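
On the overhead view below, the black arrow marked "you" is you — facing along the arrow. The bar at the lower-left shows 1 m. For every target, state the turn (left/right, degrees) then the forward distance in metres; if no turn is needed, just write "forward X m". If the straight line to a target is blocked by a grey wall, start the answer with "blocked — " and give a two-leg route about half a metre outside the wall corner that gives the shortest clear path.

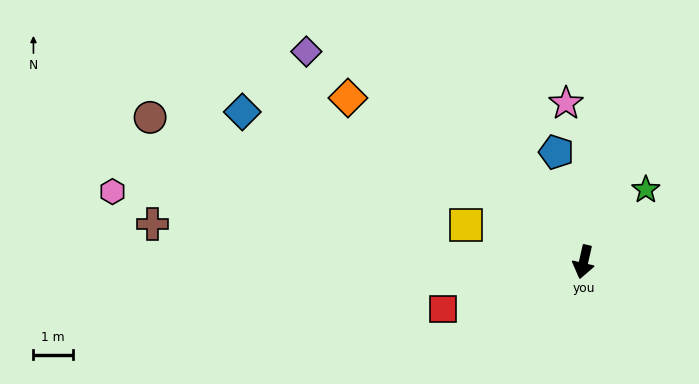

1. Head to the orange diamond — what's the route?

turn right 112°, forward 7.3 m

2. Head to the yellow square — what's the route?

turn right 94°, forward 3.1 m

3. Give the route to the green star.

turn left 152°, forward 2.4 m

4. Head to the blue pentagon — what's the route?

turn right 153°, forward 2.9 m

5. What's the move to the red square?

turn right 58°, forward 3.8 m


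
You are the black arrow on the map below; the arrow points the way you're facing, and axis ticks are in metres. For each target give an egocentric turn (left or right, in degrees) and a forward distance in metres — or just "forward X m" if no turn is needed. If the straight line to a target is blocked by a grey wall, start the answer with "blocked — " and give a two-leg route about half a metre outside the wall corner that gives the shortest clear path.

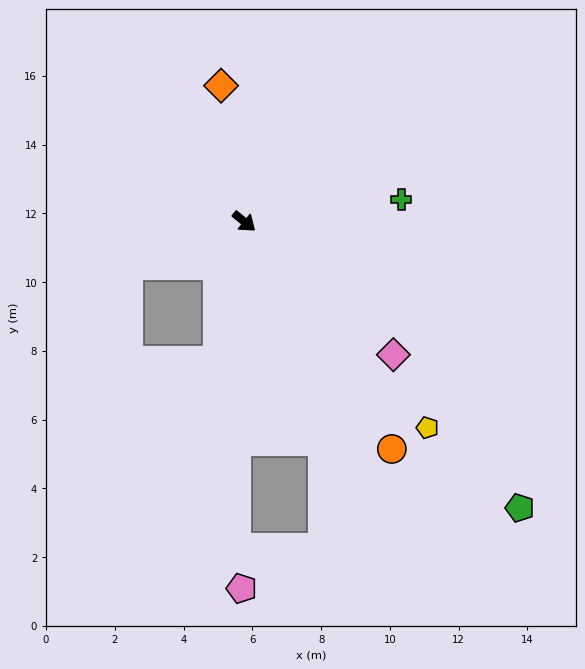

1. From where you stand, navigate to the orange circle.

turn right 18°, forward 7.9 m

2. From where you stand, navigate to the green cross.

turn left 47°, forward 4.6 m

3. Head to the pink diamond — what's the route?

turn right 2°, forward 5.8 m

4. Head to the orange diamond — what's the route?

turn left 139°, forward 4.0 m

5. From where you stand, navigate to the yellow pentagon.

turn right 9°, forward 8.0 m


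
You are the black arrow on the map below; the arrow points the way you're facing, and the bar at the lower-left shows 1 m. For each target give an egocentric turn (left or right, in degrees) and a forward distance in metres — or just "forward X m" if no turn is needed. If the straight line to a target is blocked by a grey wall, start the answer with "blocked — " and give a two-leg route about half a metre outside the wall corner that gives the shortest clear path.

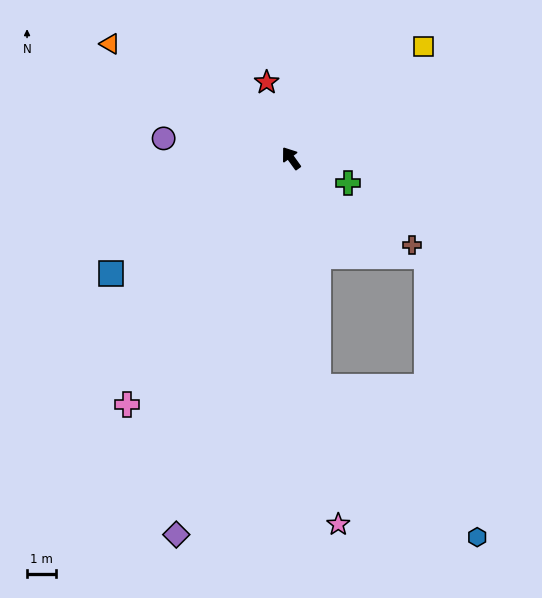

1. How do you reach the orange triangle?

turn left 22°, forward 7.3 m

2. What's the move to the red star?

turn right 18°, forward 2.7 m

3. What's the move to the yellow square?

turn right 86°, forward 5.9 m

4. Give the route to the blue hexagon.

blocked — turn left 151°, forward 7.8 m, then turn left 40°, forward 7.5 m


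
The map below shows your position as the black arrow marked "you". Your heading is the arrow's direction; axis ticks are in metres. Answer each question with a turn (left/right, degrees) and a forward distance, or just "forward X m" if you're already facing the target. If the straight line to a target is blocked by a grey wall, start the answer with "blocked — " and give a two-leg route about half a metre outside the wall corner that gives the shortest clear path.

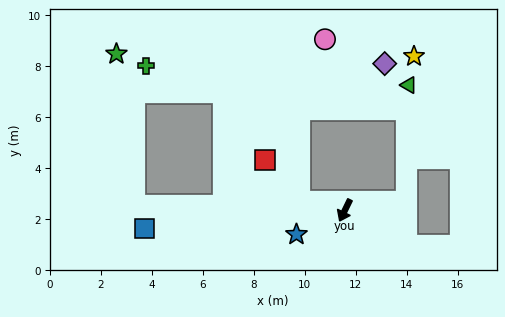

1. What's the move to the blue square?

turn right 59°, forward 7.9 m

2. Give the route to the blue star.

turn right 38°, forward 2.1 m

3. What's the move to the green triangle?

blocked — turn left 124°, forward 2.4 m, then turn left 81°, forward 4.6 m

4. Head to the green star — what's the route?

blocked — turn right 65°, forward 8.2 m, then turn right 82°, forward 6.0 m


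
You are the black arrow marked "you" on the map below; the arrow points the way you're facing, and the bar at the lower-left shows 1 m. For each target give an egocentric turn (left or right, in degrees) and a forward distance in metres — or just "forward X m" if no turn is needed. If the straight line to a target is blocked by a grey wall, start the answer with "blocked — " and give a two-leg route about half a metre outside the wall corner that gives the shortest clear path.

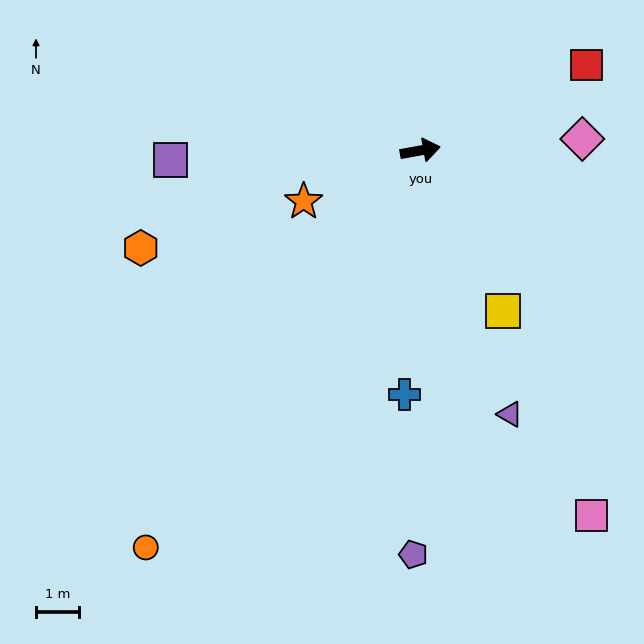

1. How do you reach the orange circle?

turn right 135°, forward 11.3 m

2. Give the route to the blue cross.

turn right 104°, forward 5.7 m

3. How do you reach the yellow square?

turn right 73°, forward 4.2 m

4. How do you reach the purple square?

turn left 172°, forward 5.9 m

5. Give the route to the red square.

turn left 17°, forward 4.4 m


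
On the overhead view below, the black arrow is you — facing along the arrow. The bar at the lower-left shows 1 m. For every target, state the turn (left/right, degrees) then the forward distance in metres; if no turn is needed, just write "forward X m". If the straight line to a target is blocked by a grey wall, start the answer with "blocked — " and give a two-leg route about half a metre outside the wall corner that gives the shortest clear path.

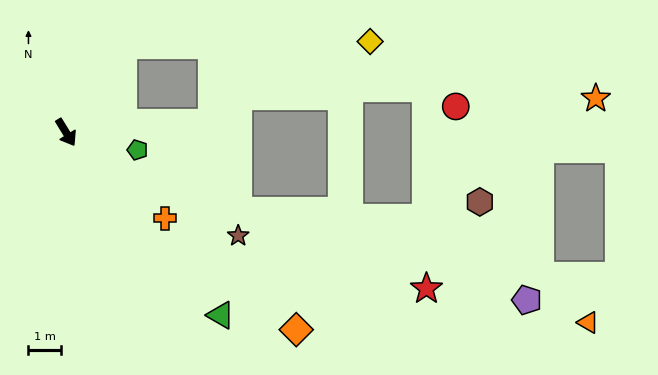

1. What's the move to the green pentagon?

turn left 45°, forward 2.3 m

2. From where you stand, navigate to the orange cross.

turn left 18°, forward 4.1 m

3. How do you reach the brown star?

turn left 27°, forward 6.2 m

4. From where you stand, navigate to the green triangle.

turn left 9°, forward 7.4 m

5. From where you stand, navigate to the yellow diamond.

blocked — turn left 115°, forward 3.2 m, then turn right 56°, forward 7.6 m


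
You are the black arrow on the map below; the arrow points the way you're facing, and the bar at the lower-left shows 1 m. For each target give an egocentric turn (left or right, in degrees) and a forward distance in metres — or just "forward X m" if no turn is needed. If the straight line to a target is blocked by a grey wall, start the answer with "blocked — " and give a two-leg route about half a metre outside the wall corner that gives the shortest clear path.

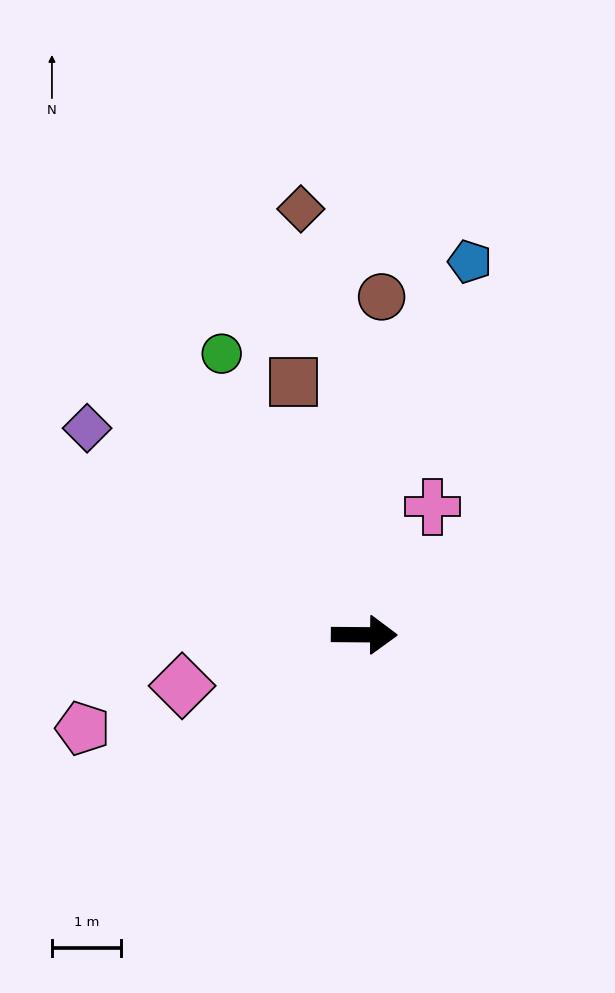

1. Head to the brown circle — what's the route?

turn left 88°, forward 4.9 m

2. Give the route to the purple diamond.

turn left 144°, forward 5.0 m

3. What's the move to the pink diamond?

turn right 164°, forward 2.7 m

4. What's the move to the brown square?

turn left 106°, forward 3.8 m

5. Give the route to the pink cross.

turn left 62°, forward 2.1 m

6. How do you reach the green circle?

turn left 117°, forward 4.6 m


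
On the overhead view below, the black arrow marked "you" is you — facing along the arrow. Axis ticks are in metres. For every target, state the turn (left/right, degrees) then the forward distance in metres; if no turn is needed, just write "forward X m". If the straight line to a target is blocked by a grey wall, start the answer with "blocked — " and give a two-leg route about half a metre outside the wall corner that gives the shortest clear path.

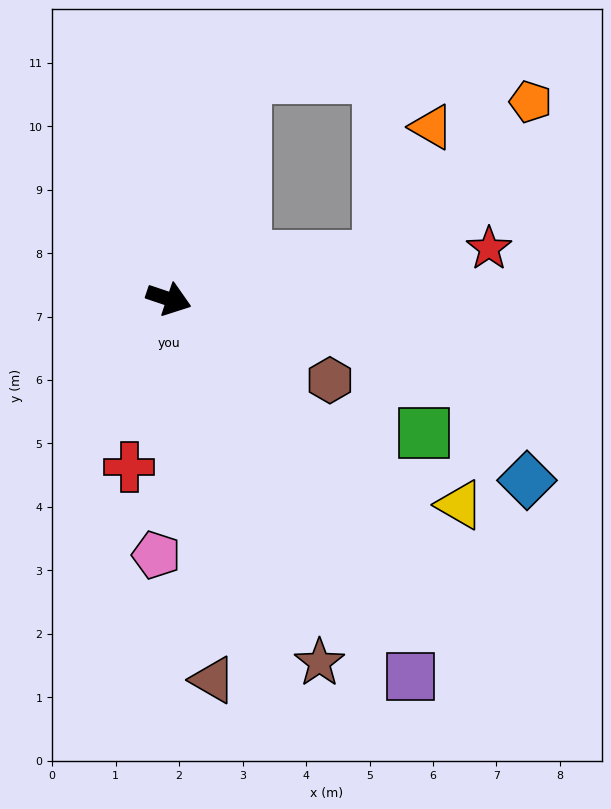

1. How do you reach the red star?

turn left 28°, forward 5.1 m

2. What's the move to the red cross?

turn right 85°, forward 2.7 m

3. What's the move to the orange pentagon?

blocked — turn left 30°, forward 3.4 m, then turn left 34°, forward 3.4 m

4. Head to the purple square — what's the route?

turn right 39°, forward 7.1 m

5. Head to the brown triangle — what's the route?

turn right 65°, forward 6.0 m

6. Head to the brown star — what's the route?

turn right 49°, forward 6.2 m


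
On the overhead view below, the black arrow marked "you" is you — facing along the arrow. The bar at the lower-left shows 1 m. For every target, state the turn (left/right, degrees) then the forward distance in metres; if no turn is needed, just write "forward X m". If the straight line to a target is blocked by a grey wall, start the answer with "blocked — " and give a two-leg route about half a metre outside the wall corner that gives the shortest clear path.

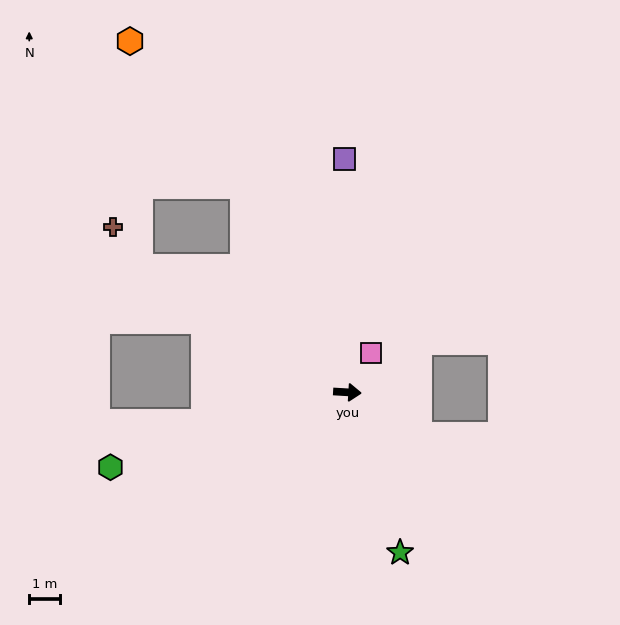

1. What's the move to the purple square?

turn left 94°, forward 7.5 m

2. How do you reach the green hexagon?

turn right 159°, forward 8.0 m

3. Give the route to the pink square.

turn left 63°, forward 1.5 m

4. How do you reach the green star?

turn right 68°, forward 5.4 m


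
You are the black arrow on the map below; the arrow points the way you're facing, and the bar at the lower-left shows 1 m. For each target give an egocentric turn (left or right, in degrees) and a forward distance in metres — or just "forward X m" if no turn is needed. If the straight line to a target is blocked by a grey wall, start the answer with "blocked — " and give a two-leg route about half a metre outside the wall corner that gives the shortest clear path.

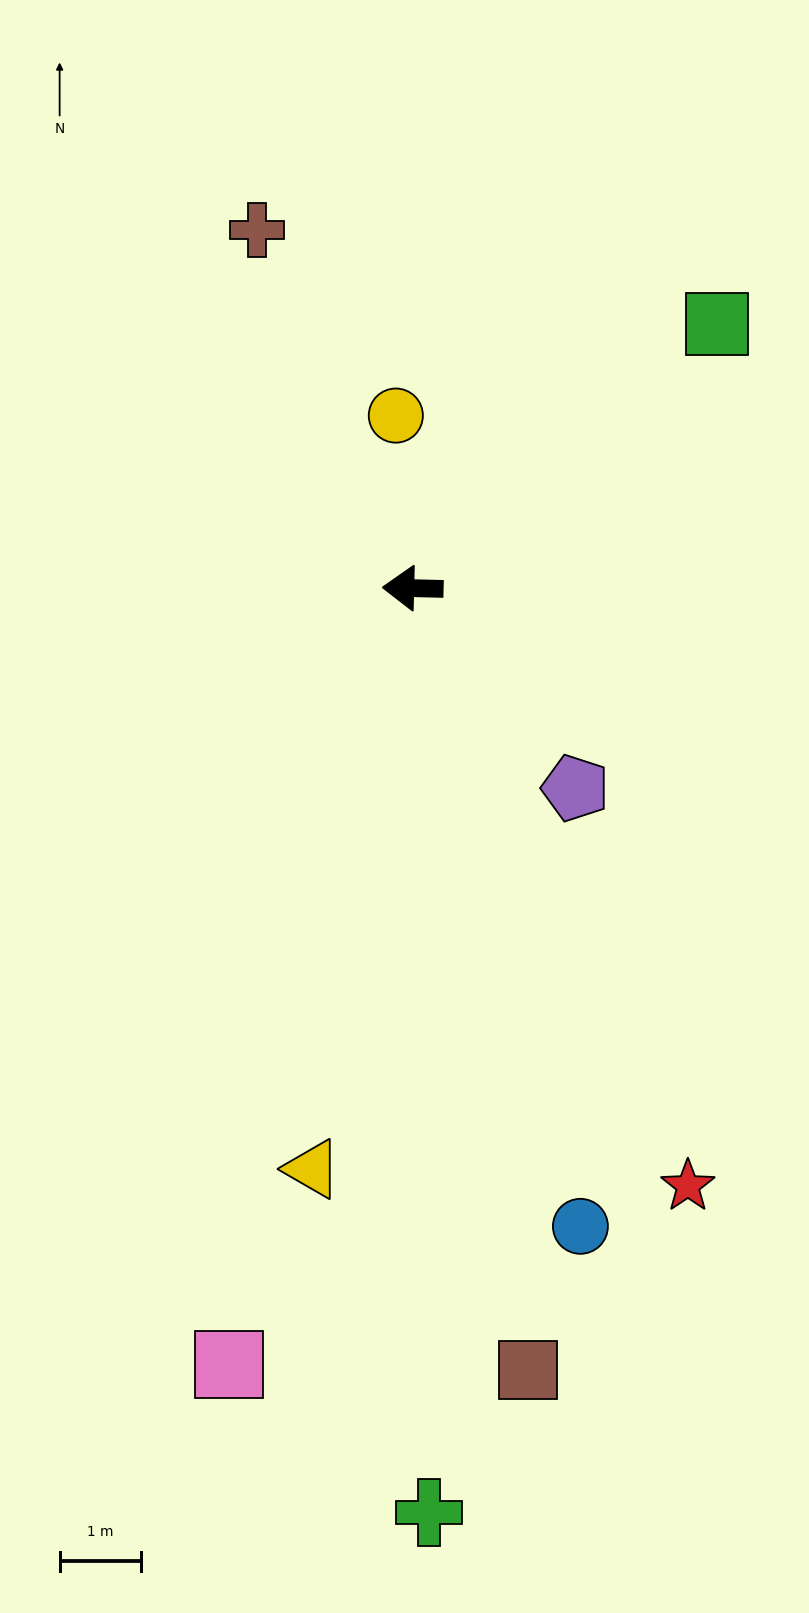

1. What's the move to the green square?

turn right 138°, forward 5.0 m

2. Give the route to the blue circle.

turn left 106°, forward 8.1 m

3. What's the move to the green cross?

turn left 92°, forward 11.4 m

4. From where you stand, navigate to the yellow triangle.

turn left 82°, forward 7.2 m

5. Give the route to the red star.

turn left 116°, forward 8.1 m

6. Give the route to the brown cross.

turn right 65°, forward 4.8 m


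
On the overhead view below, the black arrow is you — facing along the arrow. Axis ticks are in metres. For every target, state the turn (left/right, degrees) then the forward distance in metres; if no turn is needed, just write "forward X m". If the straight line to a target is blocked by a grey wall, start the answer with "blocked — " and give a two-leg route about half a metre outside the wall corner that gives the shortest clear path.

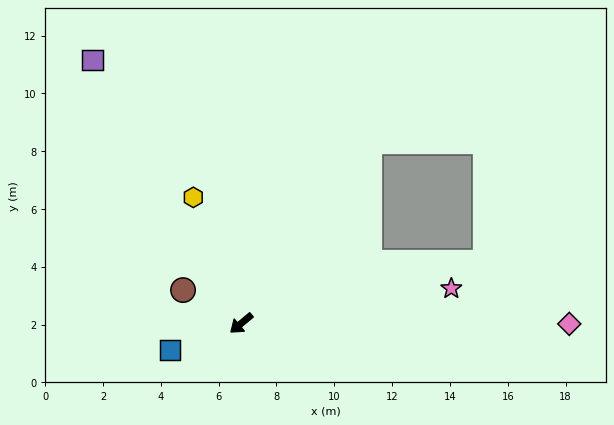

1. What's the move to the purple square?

turn right 100°, forward 10.5 m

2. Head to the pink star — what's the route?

turn left 150°, forward 7.4 m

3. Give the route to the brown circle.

turn right 70°, forward 2.3 m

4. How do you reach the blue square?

turn right 20°, forward 2.6 m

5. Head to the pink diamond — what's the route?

turn left 140°, forward 11.3 m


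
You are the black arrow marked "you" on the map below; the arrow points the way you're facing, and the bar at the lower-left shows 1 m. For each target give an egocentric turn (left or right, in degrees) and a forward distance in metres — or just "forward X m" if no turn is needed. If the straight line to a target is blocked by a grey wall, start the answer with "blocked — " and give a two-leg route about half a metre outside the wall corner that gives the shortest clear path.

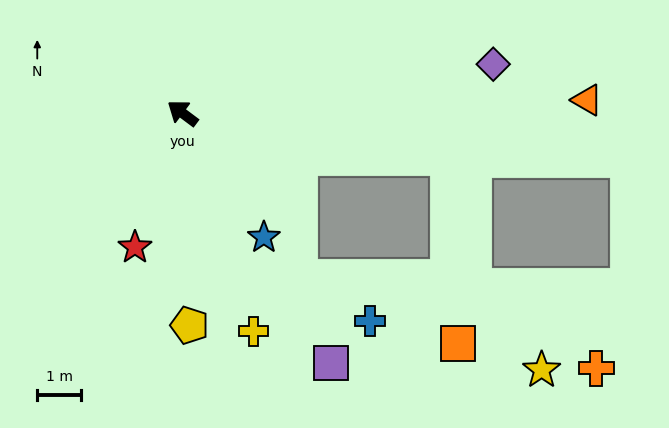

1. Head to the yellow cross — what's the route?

turn left 145°, forward 5.3 m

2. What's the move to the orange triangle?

turn right 141°, forward 9.3 m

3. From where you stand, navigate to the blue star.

turn left 160°, forward 3.4 m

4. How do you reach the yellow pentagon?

turn left 129°, forward 4.9 m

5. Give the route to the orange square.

blocked — turn right 153°, forward 6.2 m, then turn right 77°, forward 4.3 m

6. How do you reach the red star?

turn left 107°, forward 3.3 m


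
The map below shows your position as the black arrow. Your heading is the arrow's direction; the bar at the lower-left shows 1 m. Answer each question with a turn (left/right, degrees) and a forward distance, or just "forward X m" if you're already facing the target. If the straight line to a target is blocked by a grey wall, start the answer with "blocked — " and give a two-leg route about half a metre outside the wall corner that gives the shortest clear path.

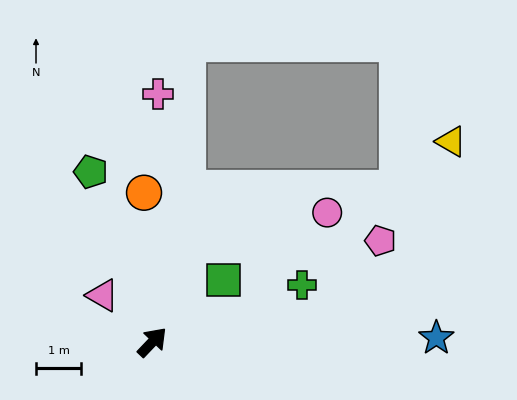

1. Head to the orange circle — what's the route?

turn left 47°, forward 3.3 m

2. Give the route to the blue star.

turn right 46°, forward 6.3 m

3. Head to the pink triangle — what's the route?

turn left 90°, forward 1.5 m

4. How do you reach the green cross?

turn right 26°, forward 3.6 m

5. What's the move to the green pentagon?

turn left 63°, forward 4.0 m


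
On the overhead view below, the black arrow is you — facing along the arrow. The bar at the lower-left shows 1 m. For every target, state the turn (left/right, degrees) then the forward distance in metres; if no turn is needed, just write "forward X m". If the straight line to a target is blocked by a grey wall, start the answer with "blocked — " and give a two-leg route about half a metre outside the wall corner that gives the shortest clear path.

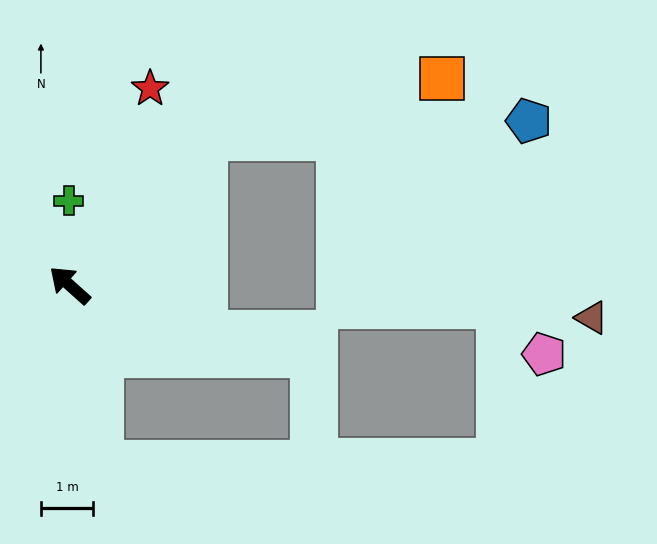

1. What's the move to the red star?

turn right 70°, forward 4.0 m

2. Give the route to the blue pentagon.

blocked — turn right 91°, forward 3.8 m, then turn right 44°, forward 6.2 m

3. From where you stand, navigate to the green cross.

turn right 48°, forward 1.6 m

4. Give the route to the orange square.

blocked — turn right 91°, forward 3.8 m, then turn right 33°, forward 4.7 m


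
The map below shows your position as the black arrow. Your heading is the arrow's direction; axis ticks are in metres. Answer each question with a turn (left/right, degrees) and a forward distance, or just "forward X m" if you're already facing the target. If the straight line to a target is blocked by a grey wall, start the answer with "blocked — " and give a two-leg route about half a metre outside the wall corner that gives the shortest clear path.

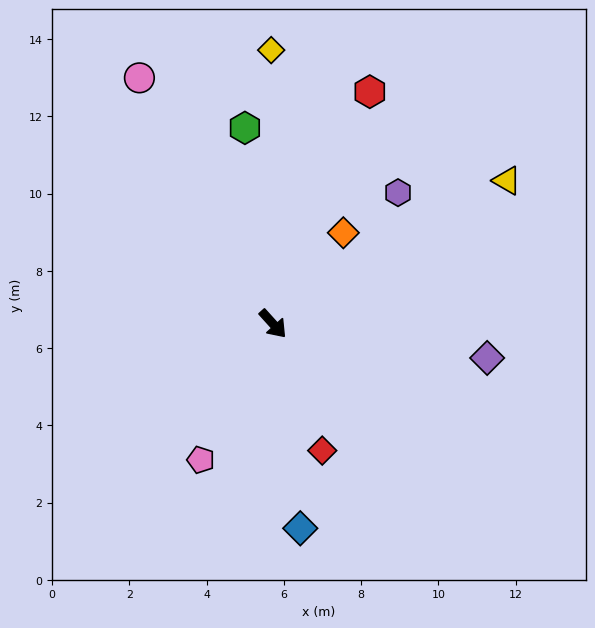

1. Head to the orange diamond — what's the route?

turn left 100°, forward 3.0 m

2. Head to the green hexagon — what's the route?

turn left 146°, forward 5.1 m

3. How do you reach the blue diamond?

turn right 34°, forward 5.3 m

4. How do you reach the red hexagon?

turn left 115°, forward 6.5 m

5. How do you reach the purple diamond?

turn left 39°, forward 5.6 m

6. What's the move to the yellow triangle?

turn left 79°, forward 7.1 m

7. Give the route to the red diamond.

turn right 21°, forward 3.5 m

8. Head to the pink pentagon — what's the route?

turn right 70°, forward 4.0 m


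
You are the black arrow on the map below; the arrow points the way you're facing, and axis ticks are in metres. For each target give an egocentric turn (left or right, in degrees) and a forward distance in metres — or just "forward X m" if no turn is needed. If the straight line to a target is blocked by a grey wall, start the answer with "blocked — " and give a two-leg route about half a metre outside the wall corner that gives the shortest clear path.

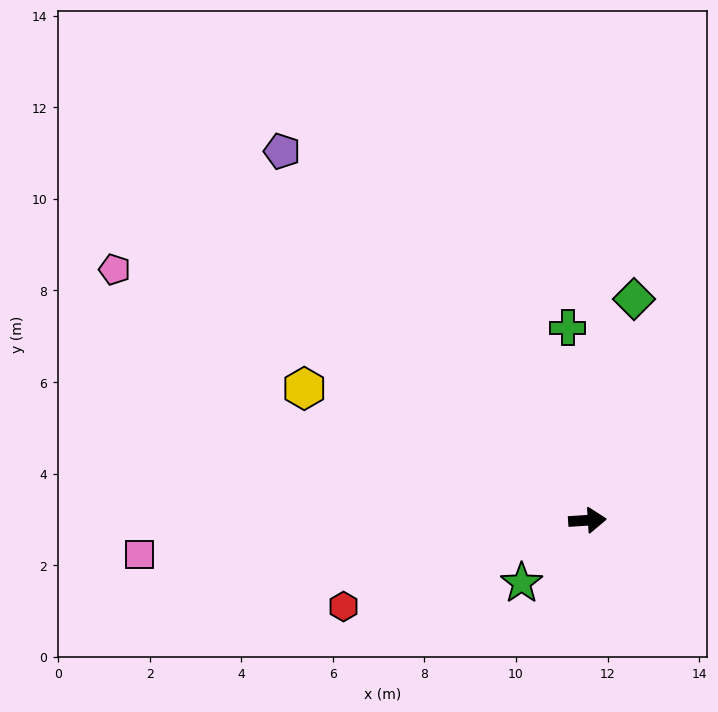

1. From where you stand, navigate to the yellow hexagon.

turn left 151°, forward 6.8 m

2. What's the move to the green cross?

turn left 92°, forward 4.2 m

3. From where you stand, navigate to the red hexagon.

turn right 164°, forward 5.6 m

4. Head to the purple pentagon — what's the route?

turn left 126°, forward 10.5 m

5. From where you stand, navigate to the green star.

turn right 140°, forward 2.0 m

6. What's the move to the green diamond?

turn left 74°, forward 4.9 m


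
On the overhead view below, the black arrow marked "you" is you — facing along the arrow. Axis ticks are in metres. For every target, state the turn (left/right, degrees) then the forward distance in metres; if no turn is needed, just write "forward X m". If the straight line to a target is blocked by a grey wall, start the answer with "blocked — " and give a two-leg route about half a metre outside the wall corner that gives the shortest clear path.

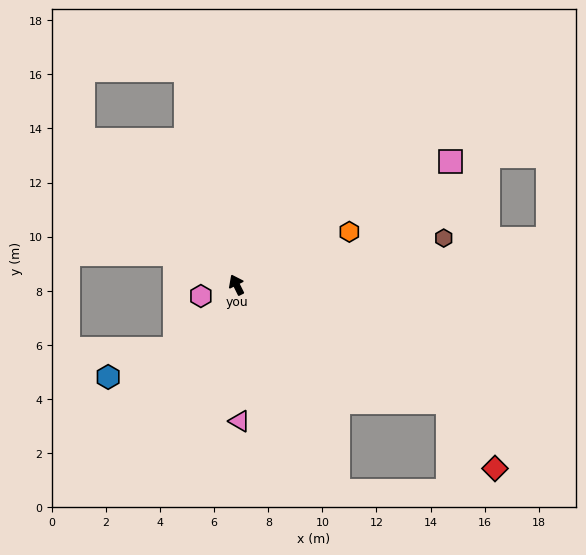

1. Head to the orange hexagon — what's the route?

turn right 91°, forward 4.6 m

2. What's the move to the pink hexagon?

turn left 81°, forward 1.4 m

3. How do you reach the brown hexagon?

turn right 104°, forward 7.9 m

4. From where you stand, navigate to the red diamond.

blocked — turn right 146°, forward 8.9 m, then turn right 25°, forward 3.0 m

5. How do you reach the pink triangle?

turn left 155°, forward 5.0 m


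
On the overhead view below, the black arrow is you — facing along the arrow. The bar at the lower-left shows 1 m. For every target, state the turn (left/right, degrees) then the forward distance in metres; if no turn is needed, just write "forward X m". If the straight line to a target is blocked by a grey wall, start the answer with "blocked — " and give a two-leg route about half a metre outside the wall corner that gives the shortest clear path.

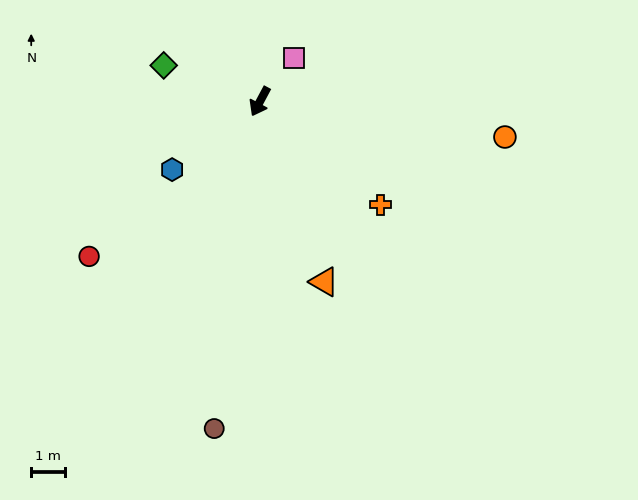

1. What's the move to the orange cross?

turn left 77°, forward 4.7 m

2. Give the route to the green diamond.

turn right 82°, forward 3.0 m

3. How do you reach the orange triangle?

turn left 48°, forward 5.6 m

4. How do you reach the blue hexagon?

turn right 24°, forward 3.3 m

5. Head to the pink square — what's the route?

turn left 170°, forward 1.6 m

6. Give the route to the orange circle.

turn left 110°, forward 7.3 m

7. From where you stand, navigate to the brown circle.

turn left 20°, forward 9.7 m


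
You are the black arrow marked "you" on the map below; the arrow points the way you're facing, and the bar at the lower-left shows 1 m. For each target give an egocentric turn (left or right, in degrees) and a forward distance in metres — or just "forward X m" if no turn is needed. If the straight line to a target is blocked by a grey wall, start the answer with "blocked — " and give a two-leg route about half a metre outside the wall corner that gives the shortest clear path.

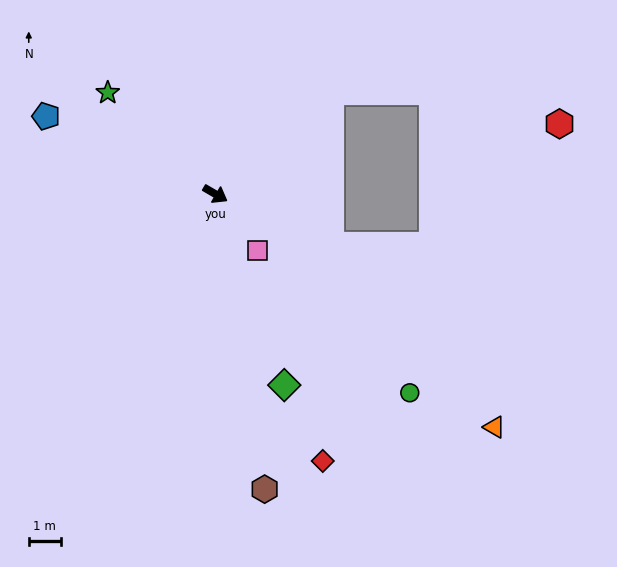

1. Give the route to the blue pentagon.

turn right 174°, forward 5.8 m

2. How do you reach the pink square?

turn right 23°, forward 2.2 m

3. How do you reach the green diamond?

turn right 40°, forward 6.3 m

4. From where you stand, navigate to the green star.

turn left 167°, forward 4.6 m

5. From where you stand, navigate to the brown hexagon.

turn right 50°, forward 9.3 m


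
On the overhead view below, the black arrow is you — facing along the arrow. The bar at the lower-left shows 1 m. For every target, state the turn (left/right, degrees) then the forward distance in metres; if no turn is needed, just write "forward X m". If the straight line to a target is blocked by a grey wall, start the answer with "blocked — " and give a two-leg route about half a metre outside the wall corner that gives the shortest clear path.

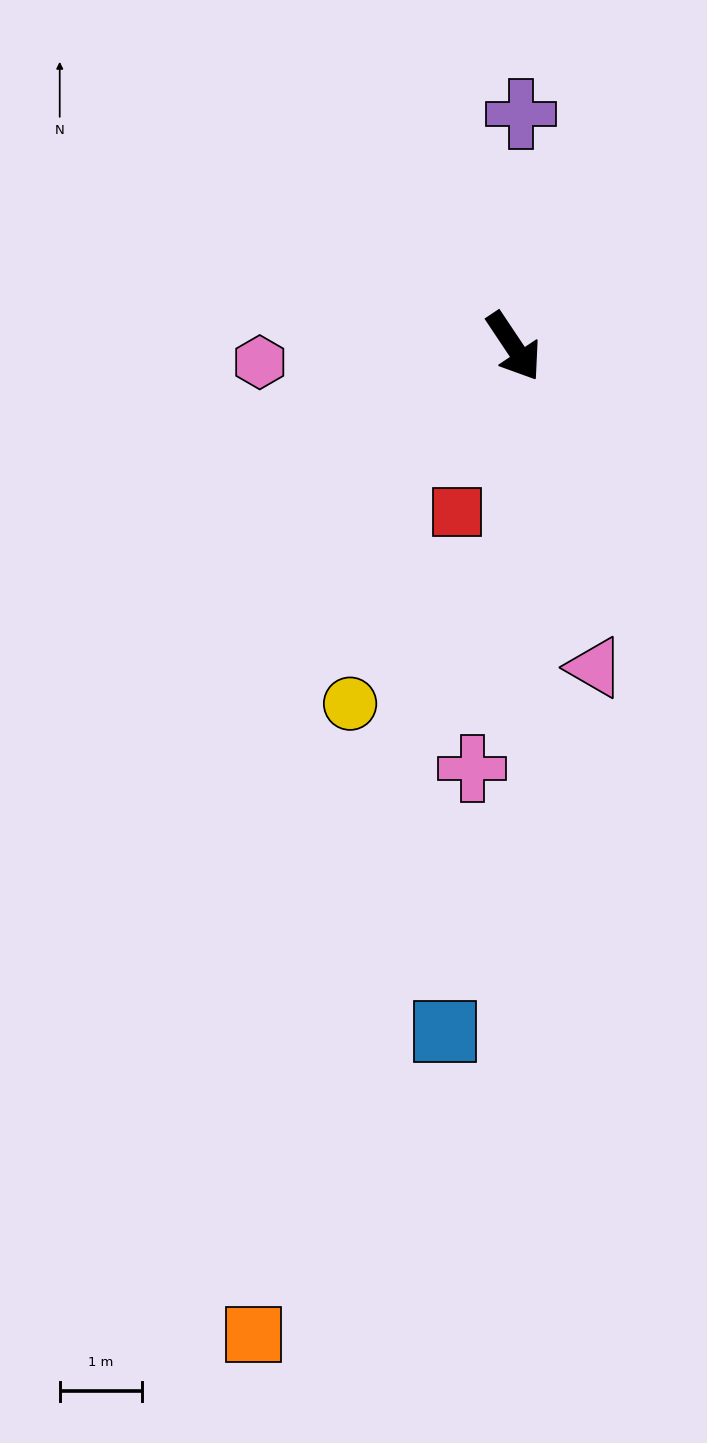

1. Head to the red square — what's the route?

turn right 53°, forward 2.1 m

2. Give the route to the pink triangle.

turn right 20°, forward 4.0 m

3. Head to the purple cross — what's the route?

turn left 145°, forward 2.8 m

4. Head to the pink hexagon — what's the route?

turn right 120°, forward 3.1 m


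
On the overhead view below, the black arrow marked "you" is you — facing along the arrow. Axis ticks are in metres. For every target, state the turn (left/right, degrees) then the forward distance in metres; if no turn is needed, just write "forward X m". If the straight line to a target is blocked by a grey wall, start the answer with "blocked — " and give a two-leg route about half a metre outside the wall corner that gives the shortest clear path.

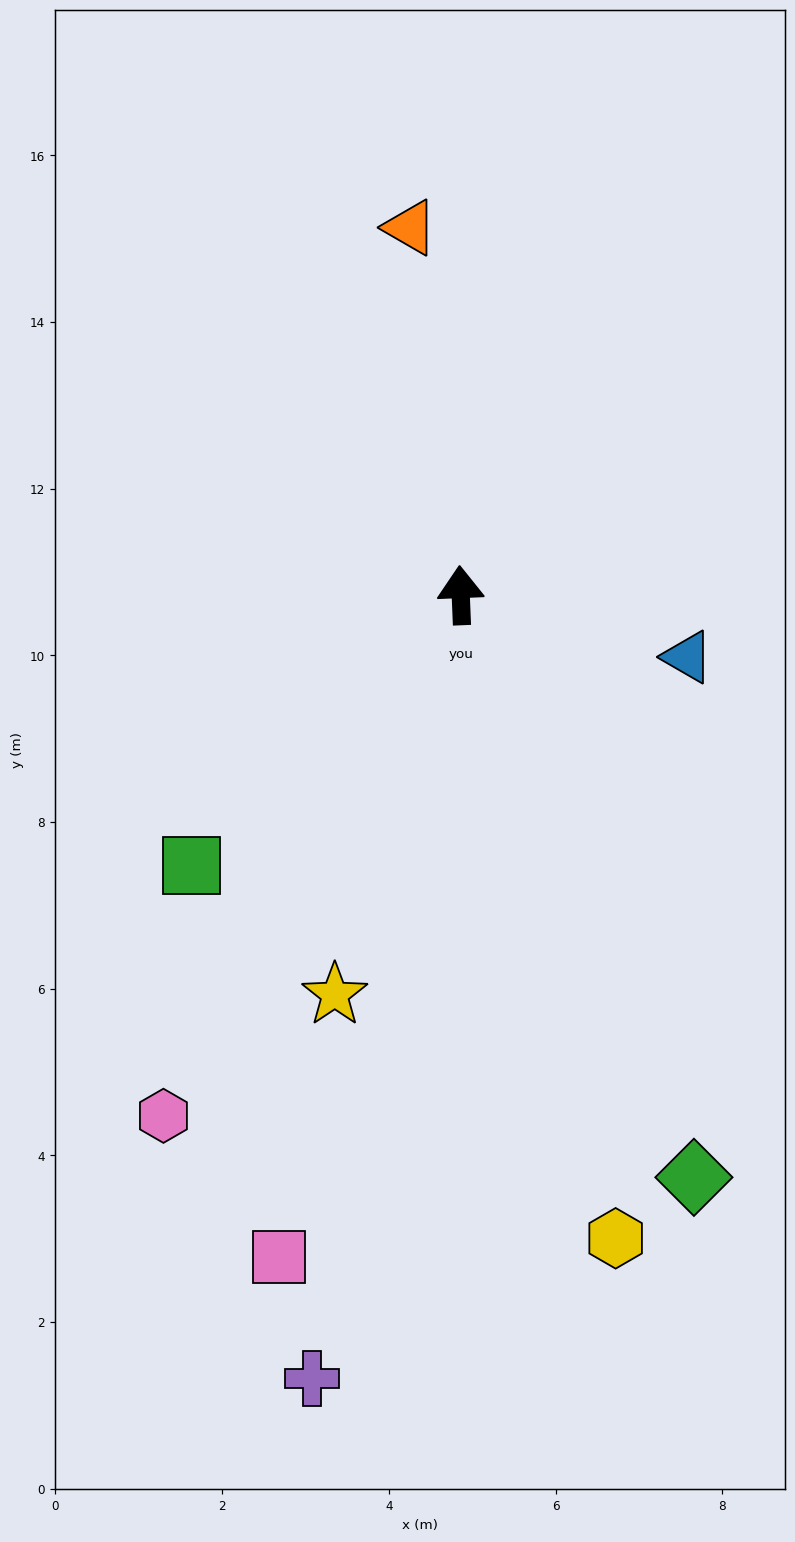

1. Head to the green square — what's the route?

turn left 133°, forward 4.6 m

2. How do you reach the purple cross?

turn left 167°, forward 9.6 m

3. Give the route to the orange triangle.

turn left 5°, forward 4.5 m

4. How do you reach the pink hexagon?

turn left 148°, forward 7.2 m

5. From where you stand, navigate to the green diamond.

turn right 161°, forward 7.5 m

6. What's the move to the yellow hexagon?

turn right 169°, forward 7.9 m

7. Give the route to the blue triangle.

turn right 108°, forward 2.8 m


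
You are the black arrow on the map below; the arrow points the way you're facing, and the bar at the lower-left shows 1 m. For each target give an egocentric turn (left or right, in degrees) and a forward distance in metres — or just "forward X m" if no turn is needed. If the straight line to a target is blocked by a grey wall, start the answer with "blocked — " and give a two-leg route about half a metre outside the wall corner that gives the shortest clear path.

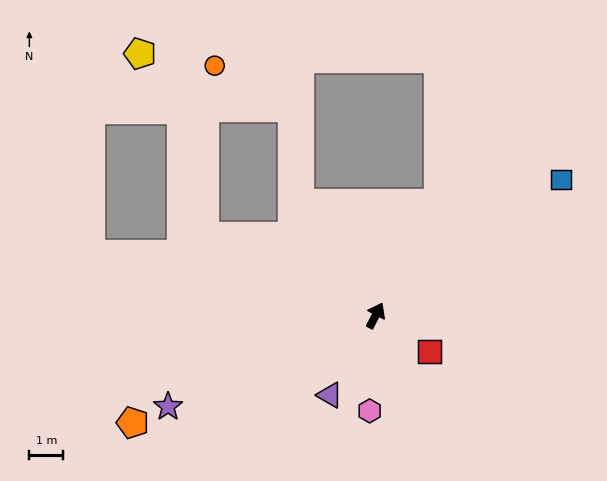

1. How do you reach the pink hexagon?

turn right 156°, forward 2.8 m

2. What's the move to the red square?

turn right 96°, forward 1.9 m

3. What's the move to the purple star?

turn left 141°, forward 6.6 m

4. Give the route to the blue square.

turn right 26°, forward 6.7 m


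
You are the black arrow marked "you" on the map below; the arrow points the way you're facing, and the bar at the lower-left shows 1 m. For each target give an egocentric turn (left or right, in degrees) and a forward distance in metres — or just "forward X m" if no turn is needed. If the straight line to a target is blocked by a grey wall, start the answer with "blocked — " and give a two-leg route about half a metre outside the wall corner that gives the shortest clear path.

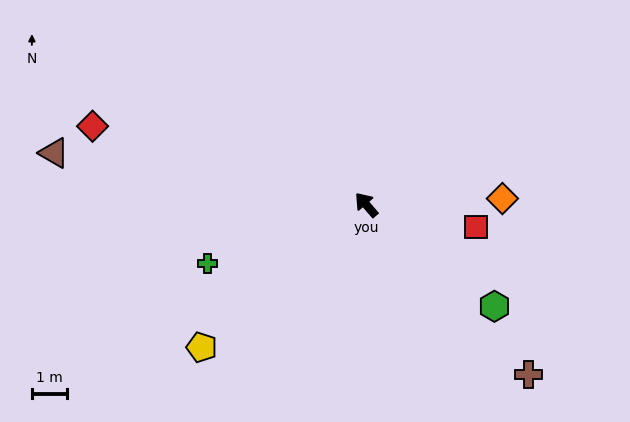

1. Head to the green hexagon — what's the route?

turn right 169°, forward 4.7 m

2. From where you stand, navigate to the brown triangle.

turn left 40°, forward 9.1 m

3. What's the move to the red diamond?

turn left 33°, forward 8.2 m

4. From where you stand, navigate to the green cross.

turn left 69°, forward 4.9 m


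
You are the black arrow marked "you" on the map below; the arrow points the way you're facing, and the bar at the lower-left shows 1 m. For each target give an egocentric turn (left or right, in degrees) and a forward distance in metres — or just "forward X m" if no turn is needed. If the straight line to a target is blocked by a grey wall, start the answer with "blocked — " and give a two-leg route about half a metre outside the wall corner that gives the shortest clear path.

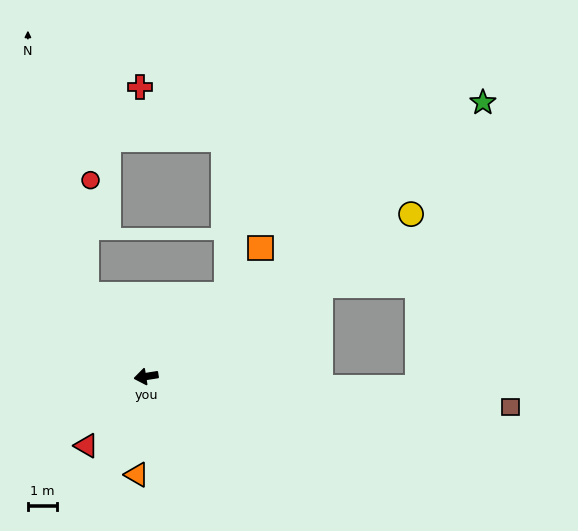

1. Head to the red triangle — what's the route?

turn left 40°, forward 3.1 m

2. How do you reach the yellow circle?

turn right 158°, forward 10.5 m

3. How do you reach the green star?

turn right 150°, forward 14.7 m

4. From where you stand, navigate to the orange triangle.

turn left 76°, forward 3.3 m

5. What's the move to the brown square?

turn left 166°, forward 12.4 m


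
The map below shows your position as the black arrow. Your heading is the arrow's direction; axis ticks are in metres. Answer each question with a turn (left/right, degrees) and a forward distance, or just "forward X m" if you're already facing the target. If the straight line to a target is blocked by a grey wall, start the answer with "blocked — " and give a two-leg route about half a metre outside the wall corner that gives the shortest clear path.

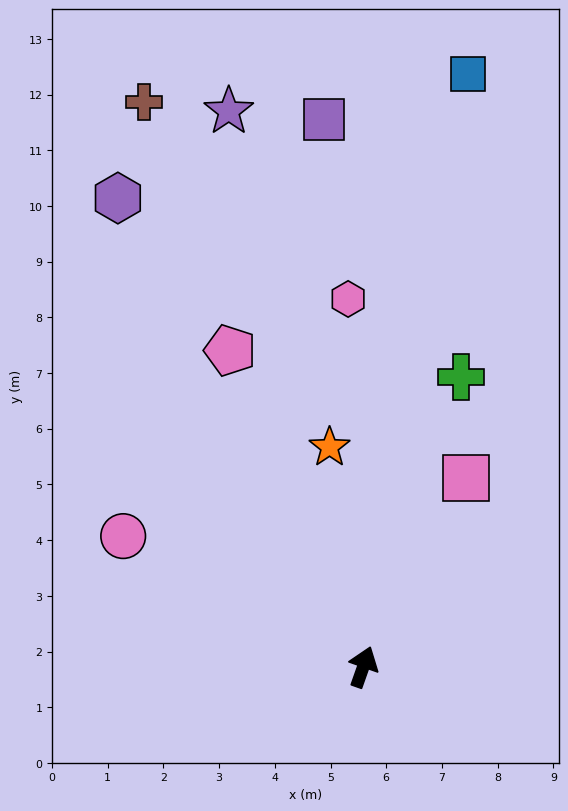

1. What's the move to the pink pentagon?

turn left 42°, forward 6.2 m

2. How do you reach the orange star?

turn left 28°, forward 4.0 m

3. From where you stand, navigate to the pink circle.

turn left 81°, forward 4.9 m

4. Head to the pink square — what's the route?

turn right 9°, forward 3.9 m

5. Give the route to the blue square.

turn left 9°, forward 10.8 m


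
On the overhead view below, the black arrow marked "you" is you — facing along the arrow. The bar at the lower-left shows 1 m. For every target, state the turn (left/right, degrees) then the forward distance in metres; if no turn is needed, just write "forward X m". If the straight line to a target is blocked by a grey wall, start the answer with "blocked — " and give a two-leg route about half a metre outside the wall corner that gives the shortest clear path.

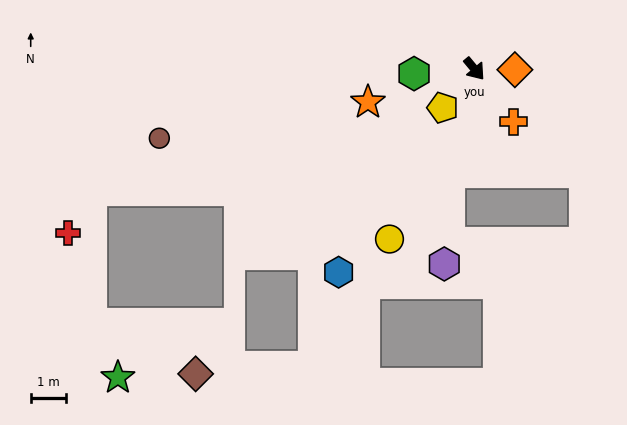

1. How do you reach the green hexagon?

turn right 125°, forward 1.7 m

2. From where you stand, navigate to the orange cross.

turn right 3°, forward 1.9 m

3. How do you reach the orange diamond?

turn left 49°, forward 1.1 m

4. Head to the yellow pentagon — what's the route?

turn right 79°, forward 1.4 m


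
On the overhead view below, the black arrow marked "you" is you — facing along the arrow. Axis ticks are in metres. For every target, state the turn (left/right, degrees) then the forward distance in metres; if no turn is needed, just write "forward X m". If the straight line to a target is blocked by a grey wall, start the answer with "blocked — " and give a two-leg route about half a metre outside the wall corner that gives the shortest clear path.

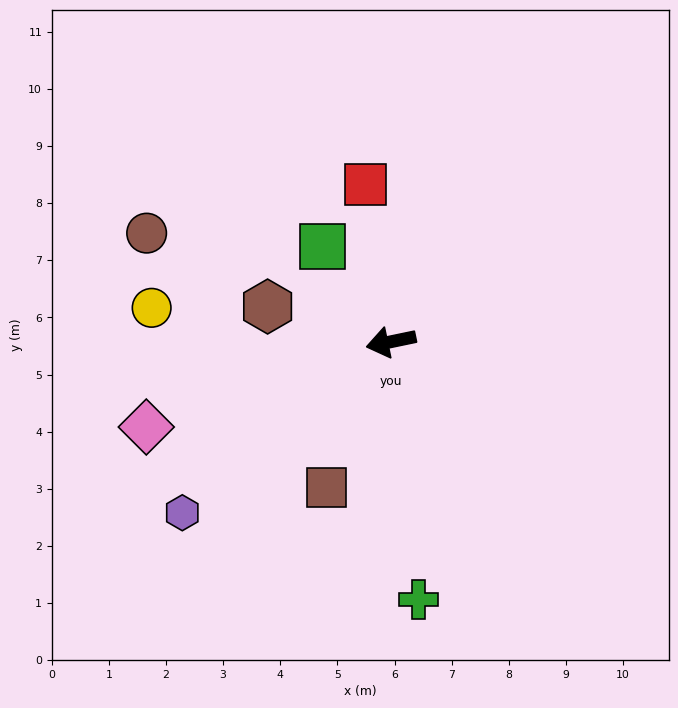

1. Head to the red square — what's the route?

turn right 93°, forward 2.8 m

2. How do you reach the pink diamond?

turn left 7°, forward 4.5 m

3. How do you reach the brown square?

turn left 54°, forward 2.8 m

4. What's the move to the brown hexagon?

turn right 28°, forward 2.2 m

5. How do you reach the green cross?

turn left 84°, forward 4.5 m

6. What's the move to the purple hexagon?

turn left 28°, forward 4.7 m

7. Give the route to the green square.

turn right 66°, forward 2.1 m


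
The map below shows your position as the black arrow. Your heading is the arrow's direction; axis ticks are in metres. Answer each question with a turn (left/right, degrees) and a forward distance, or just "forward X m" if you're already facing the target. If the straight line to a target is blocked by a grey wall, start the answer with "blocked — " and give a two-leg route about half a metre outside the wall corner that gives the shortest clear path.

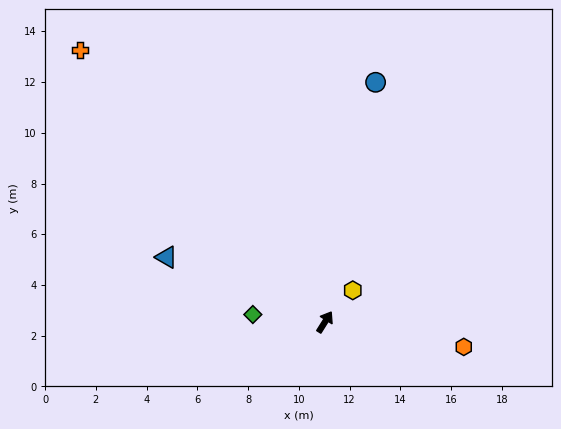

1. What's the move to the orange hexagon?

turn right 68°, forward 5.6 m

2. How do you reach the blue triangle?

turn left 100°, forward 6.7 m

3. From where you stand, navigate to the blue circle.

turn left 20°, forward 9.7 m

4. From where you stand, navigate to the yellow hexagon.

turn right 9°, forward 1.7 m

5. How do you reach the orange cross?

turn left 74°, forward 14.4 m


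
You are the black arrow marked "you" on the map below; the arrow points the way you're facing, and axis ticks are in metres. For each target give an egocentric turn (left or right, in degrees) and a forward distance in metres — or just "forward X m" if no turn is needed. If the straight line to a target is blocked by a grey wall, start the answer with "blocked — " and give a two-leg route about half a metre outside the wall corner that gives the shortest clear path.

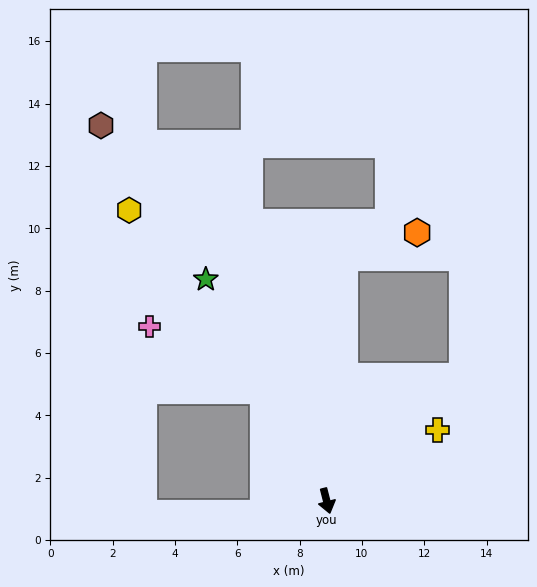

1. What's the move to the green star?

turn right 166°, forward 8.1 m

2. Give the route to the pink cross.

blocked — turn right 164°, forward 4.1 m, then turn left 30°, forward 4.2 m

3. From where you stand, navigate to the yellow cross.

turn left 108°, forward 4.2 m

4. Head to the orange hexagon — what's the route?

blocked — turn left 161°, forward 7.8 m, then turn right 66°, forward 2.4 m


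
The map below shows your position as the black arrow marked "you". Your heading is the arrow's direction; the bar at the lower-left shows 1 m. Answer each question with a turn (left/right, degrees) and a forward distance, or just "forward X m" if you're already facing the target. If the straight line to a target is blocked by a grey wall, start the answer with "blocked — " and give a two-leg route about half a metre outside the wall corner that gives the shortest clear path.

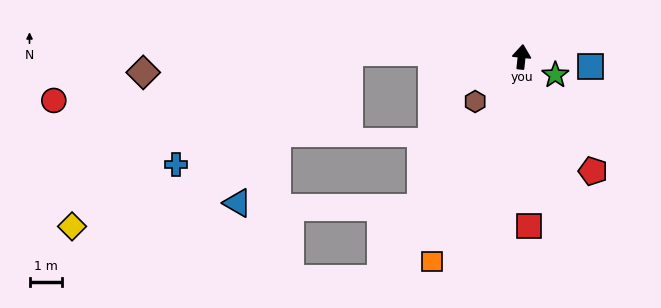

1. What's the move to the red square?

turn right 171°, forward 5.2 m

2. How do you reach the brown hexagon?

turn left 140°, forward 2.0 m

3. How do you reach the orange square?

turn left 162°, forward 6.8 m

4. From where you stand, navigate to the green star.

turn right 112°, forward 1.2 m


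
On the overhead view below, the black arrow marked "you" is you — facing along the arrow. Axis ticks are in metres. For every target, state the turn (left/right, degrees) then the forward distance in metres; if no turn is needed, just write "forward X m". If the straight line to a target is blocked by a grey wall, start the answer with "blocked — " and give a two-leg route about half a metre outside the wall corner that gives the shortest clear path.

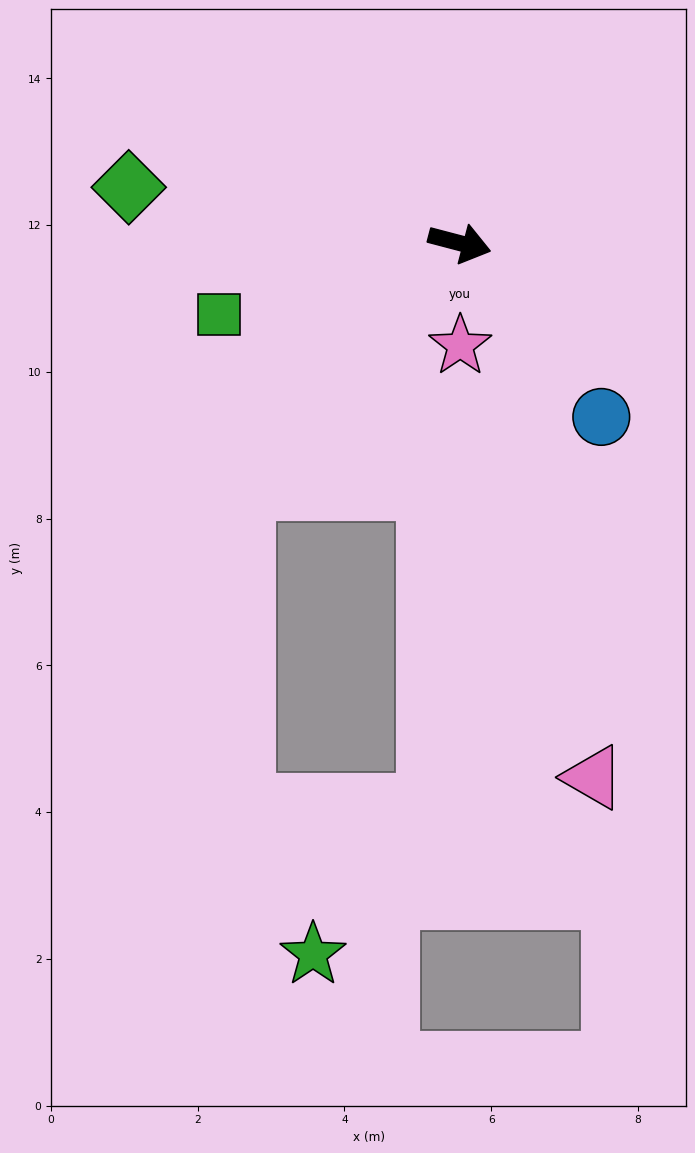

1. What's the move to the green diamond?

turn right 175°, forward 4.6 m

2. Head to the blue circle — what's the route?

turn right 36°, forward 3.1 m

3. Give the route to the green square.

turn right 149°, forward 3.4 m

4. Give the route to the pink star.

turn right 75°, forward 1.4 m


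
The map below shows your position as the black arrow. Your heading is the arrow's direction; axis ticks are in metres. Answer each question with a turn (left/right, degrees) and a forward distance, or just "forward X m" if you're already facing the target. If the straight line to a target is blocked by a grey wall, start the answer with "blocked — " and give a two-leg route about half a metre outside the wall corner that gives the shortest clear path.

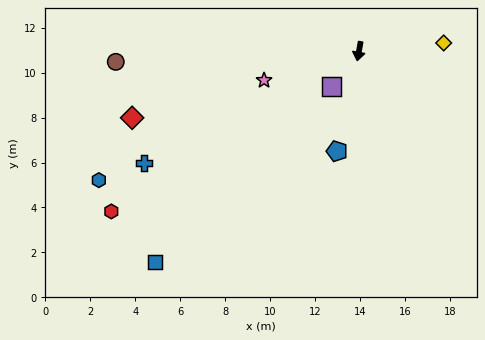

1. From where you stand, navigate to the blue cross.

turn right 52°, forward 10.8 m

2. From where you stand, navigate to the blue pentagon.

turn right 2°, forward 4.6 m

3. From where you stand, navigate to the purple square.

turn right 27°, forward 2.0 m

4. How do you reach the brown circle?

turn right 77°, forward 10.8 m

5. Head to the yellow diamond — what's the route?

turn left 106°, forward 3.8 m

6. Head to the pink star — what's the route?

turn right 63°, forward 4.4 m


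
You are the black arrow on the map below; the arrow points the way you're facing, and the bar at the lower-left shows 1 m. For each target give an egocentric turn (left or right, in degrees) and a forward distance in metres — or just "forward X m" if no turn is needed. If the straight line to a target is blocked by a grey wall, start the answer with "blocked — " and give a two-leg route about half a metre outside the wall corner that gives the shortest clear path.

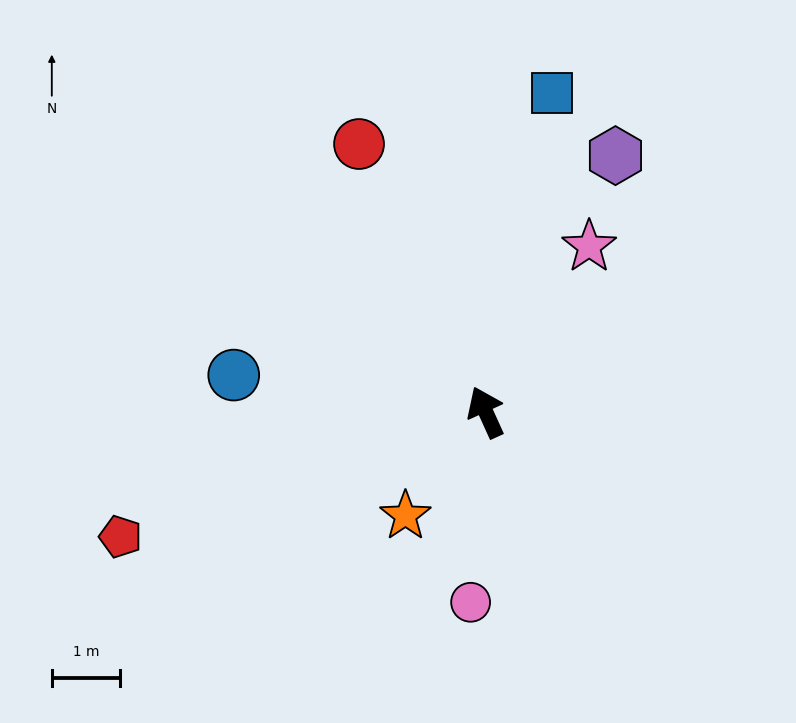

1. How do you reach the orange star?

turn left 118°, forward 1.9 m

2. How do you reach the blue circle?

turn left 57°, forward 3.7 m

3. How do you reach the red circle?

forward 4.3 m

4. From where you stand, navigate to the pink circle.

turn left 151°, forward 2.8 m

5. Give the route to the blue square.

turn right 36°, forward 4.8 m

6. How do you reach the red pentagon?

turn left 84°, forward 5.7 m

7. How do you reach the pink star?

turn right 56°, forward 2.9 m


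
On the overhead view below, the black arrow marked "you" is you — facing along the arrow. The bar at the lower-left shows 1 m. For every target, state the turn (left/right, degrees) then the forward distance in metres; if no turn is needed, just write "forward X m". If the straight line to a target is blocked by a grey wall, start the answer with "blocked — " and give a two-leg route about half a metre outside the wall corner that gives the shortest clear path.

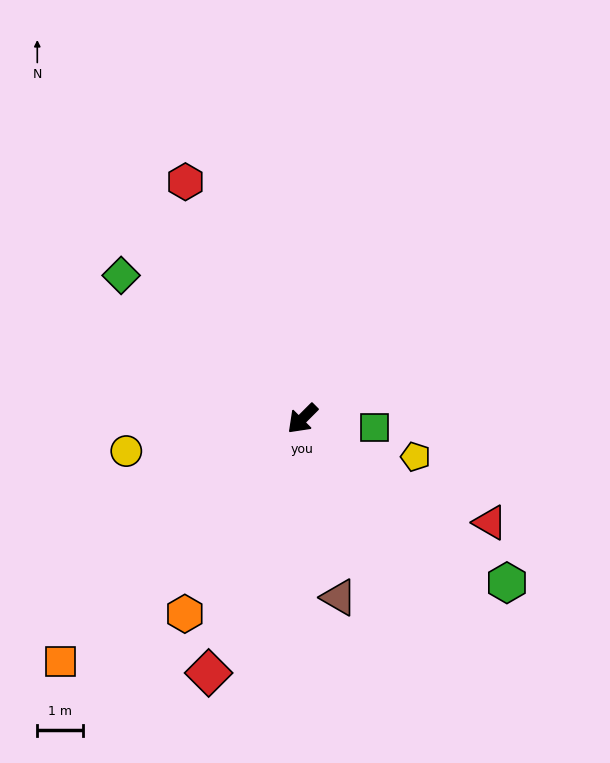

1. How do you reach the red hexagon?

turn right 109°, forward 5.8 m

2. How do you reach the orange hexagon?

turn left 14°, forward 5.0 m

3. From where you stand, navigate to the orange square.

forward 7.5 m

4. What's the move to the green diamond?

turn right 83°, forward 5.1 m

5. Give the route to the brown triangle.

turn left 57°, forward 4.0 m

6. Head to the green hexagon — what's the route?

turn left 96°, forward 5.8 m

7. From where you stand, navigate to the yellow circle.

turn right 35°, forward 3.9 m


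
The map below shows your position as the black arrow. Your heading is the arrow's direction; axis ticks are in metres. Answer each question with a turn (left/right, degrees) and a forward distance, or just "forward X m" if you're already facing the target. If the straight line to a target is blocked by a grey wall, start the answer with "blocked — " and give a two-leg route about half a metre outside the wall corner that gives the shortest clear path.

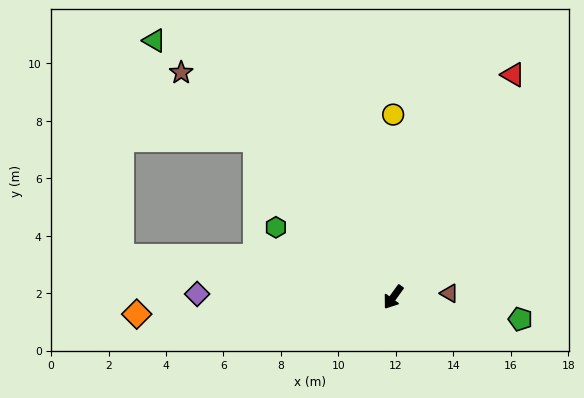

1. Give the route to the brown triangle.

turn left 130°, forward 2.0 m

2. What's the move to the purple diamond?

turn right 55°, forward 6.8 m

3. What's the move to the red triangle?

turn right 172°, forward 8.8 m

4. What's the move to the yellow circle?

turn right 144°, forward 6.4 m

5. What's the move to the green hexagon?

turn right 85°, forward 4.8 m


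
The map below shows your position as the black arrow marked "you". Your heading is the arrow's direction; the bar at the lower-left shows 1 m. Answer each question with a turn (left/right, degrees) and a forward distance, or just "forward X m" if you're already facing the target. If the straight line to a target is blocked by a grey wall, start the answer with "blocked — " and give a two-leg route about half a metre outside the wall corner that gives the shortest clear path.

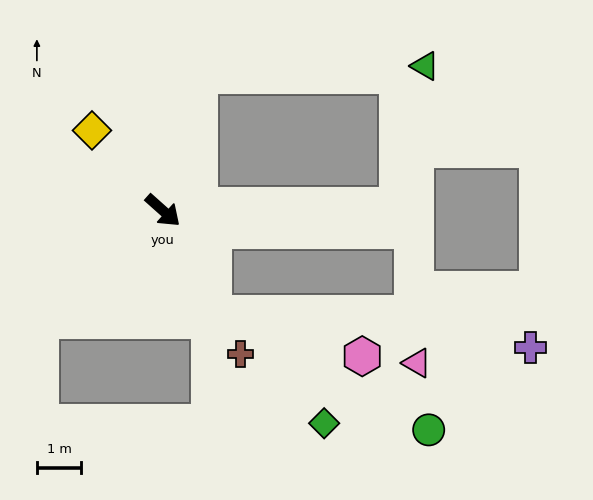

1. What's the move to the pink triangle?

blocked — turn left 37°, forward 5.7 m, then turn right 84°, forward 3.0 m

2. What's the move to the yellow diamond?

turn left 173°, forward 2.4 m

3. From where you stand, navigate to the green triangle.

blocked — turn left 117°, forward 3.2 m, then turn right 73°, forward 5.1 m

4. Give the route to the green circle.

blocked — turn right 22°, forward 2.6 m, then turn left 36°, forward 5.5 m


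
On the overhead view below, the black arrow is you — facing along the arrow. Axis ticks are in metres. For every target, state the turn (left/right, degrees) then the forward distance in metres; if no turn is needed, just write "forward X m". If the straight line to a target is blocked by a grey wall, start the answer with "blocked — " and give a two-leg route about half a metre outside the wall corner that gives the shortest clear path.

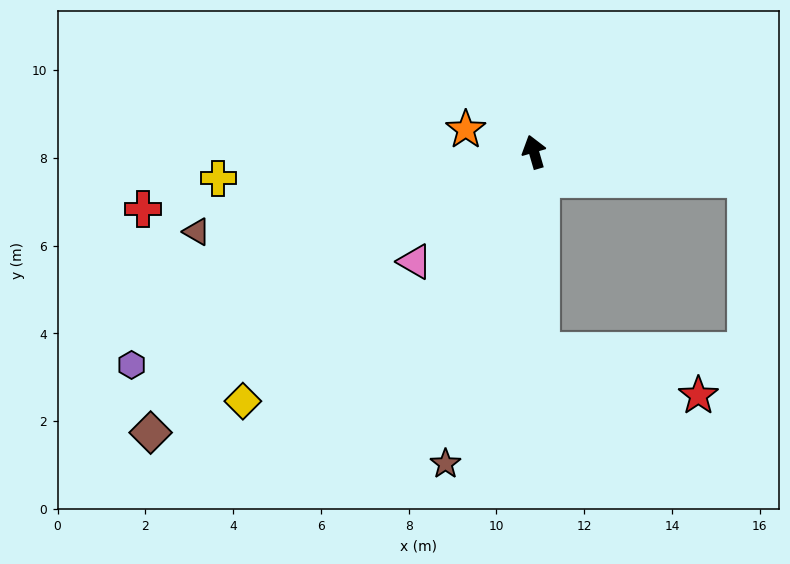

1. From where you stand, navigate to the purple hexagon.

turn left 102°, forward 10.4 m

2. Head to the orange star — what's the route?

turn left 56°, forward 1.6 m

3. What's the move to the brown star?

turn left 148°, forward 7.4 m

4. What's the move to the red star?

blocked — turn left 166°, forward 4.5 m, then turn left 72°, forward 3.7 m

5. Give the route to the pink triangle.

turn left 116°, forward 3.7 m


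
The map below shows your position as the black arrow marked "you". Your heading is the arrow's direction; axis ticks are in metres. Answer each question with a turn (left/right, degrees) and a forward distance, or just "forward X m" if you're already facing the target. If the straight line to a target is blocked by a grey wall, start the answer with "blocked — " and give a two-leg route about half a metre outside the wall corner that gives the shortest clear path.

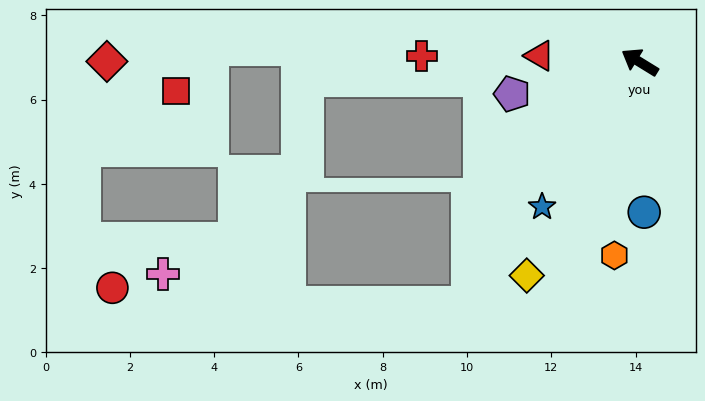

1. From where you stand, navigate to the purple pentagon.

turn left 46°, forward 3.1 m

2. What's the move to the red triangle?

turn left 28°, forward 2.4 m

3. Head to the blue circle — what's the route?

turn left 123°, forward 3.6 m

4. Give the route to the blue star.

turn left 88°, forward 4.1 m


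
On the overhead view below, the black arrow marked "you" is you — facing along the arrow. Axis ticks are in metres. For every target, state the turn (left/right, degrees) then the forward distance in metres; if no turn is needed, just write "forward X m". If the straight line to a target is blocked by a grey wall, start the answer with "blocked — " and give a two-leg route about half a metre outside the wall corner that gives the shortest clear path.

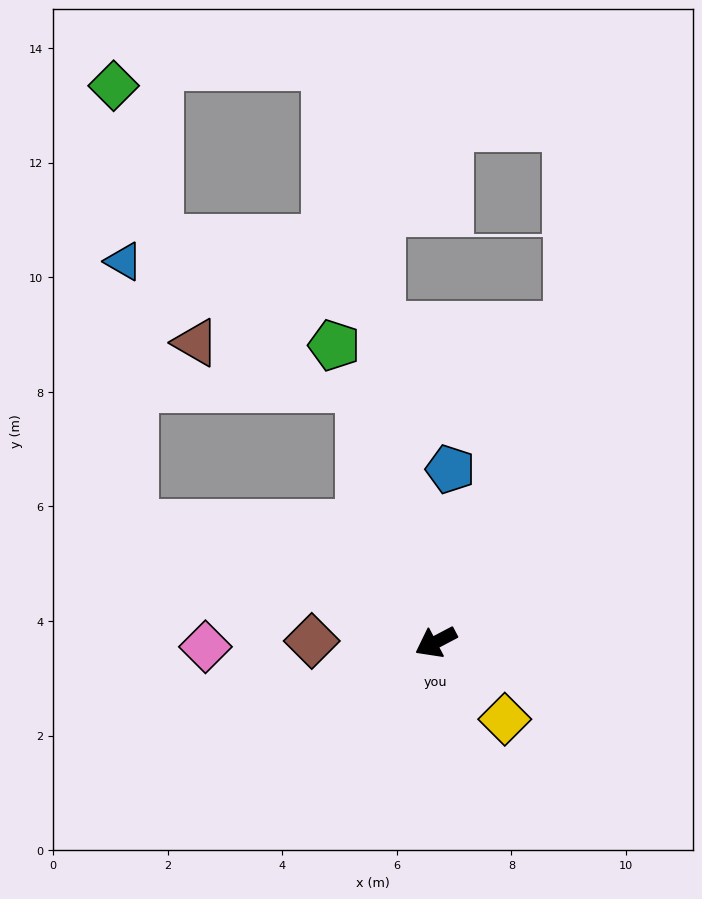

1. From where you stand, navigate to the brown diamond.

turn right 28°, forward 2.2 m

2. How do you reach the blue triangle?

blocked — turn right 49°, forward 5.7 m, then turn right 66°, forward 4.6 m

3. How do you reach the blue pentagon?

turn right 123°, forward 3.0 m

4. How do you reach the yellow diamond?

turn left 104°, forward 1.8 m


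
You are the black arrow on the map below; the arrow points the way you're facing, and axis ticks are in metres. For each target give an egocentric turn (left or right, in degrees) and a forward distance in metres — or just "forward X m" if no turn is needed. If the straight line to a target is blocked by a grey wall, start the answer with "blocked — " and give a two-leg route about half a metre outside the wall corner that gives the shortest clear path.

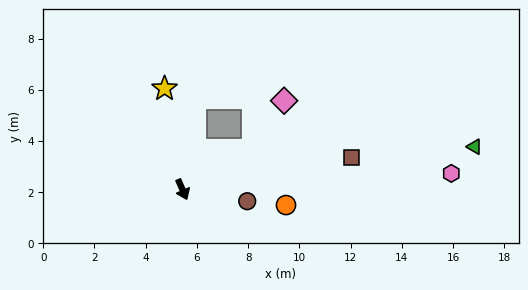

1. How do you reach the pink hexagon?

turn left 70°, forward 10.5 m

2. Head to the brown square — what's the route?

turn left 77°, forward 6.7 m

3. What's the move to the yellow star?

turn left 166°, forward 4.0 m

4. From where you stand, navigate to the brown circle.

turn left 56°, forward 2.6 m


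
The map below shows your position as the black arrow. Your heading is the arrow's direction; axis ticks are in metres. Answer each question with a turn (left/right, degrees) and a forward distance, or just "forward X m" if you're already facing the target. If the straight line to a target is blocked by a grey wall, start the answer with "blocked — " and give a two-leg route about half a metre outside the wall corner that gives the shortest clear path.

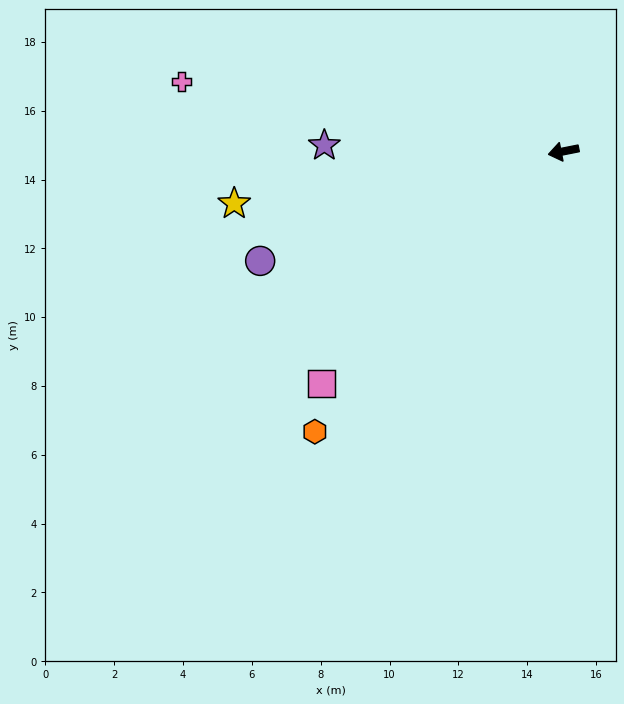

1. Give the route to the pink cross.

turn right 22°, forward 11.3 m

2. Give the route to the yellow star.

turn right 2°, forward 9.7 m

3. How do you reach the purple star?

turn right 13°, forward 7.0 m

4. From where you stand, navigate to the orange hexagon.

turn left 37°, forward 10.9 m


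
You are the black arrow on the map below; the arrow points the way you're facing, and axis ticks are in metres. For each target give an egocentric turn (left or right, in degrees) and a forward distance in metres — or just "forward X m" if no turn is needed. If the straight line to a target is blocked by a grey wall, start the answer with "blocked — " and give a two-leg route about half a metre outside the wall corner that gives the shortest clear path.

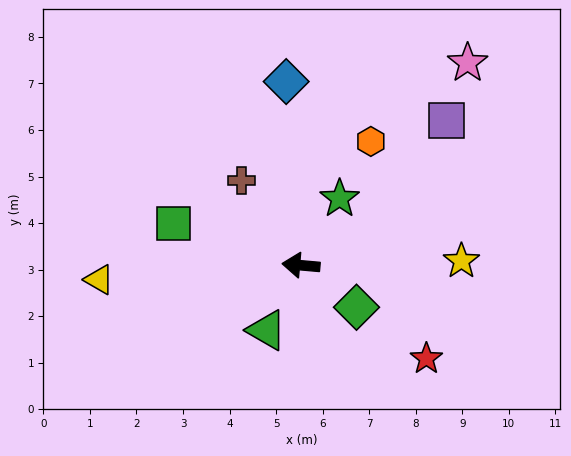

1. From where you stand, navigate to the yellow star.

turn right 173°, forward 3.4 m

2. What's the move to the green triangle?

turn left 67°, forward 1.6 m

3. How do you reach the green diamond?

turn left 148°, forward 1.5 m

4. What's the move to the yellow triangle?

turn left 9°, forward 4.3 m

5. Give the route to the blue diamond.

turn right 80°, forward 4.0 m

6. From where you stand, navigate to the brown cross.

turn right 50°, forward 2.2 m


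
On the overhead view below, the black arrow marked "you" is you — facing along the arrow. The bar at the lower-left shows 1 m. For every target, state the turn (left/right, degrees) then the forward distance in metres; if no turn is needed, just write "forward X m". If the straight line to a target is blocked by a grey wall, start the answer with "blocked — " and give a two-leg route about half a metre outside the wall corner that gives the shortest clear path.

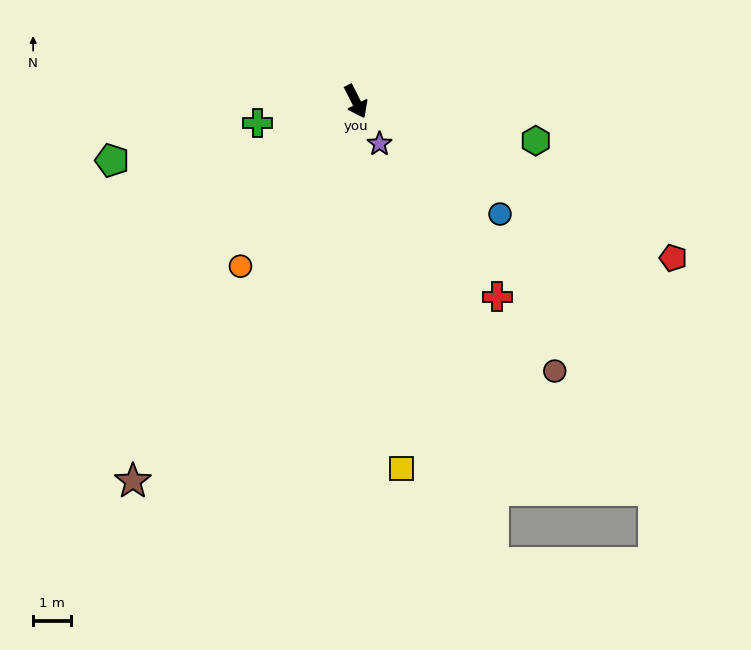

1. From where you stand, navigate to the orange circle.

turn right 62°, forward 5.4 m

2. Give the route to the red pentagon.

turn left 37°, forward 9.4 m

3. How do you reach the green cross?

turn right 104°, forward 2.7 m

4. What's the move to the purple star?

turn left 2°, forward 1.3 m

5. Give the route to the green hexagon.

turn left 51°, forward 4.9 m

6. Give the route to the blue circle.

turn left 25°, forward 4.9 m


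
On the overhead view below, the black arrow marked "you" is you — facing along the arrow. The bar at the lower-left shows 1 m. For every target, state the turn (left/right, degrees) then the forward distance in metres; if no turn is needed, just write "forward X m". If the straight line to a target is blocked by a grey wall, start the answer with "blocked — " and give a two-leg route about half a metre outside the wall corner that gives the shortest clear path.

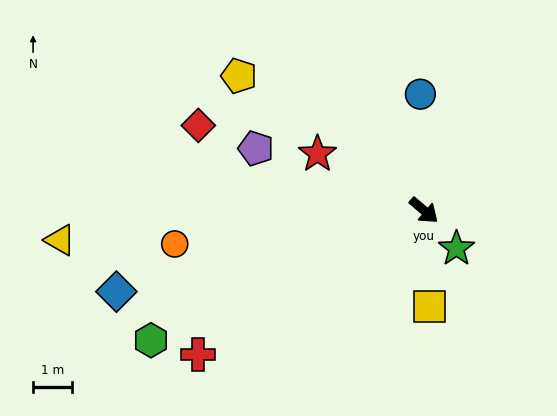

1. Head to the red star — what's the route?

turn right 168°, forward 3.1 m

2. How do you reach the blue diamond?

turn right 125°, forward 8.1 m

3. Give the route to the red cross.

turn right 107°, forward 6.8 m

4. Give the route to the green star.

turn right 9°, forward 1.3 m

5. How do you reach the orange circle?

turn right 132°, forward 6.4 m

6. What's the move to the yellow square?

turn right 46°, forward 2.5 m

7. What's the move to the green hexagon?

turn right 114°, forward 7.7 m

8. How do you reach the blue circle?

turn left 132°, forward 3.0 m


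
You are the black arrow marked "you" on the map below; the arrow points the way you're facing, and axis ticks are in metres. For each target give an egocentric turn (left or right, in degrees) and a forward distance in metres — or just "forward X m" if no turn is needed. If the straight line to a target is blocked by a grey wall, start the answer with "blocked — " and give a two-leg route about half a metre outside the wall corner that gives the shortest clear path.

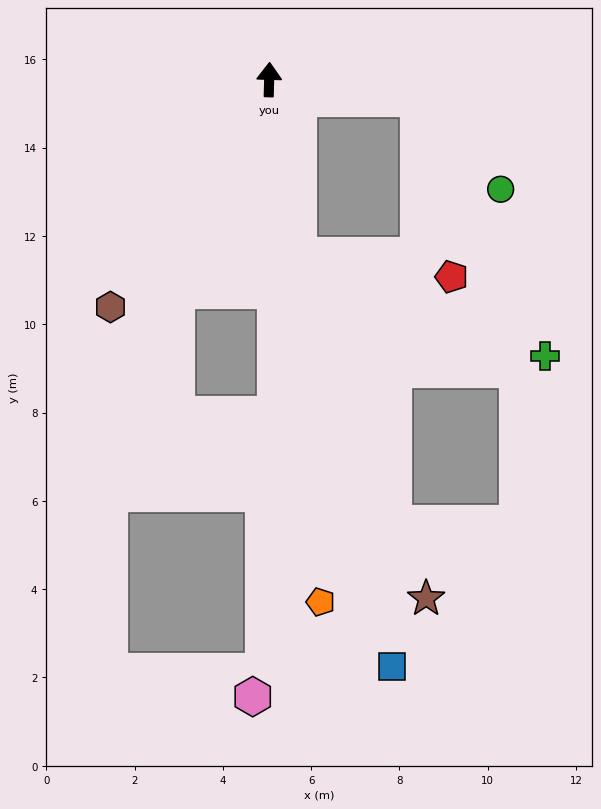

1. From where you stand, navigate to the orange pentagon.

turn right 173°, forward 11.9 m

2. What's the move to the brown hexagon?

turn left 147°, forward 6.3 m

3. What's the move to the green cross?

blocked — turn right 96°, forward 3.4 m, then turn right 56°, forward 6.5 m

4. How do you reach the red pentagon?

blocked — turn right 96°, forward 3.4 m, then turn right 72°, forward 4.1 m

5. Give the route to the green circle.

blocked — turn right 96°, forward 3.4 m, then turn right 41°, forward 2.8 m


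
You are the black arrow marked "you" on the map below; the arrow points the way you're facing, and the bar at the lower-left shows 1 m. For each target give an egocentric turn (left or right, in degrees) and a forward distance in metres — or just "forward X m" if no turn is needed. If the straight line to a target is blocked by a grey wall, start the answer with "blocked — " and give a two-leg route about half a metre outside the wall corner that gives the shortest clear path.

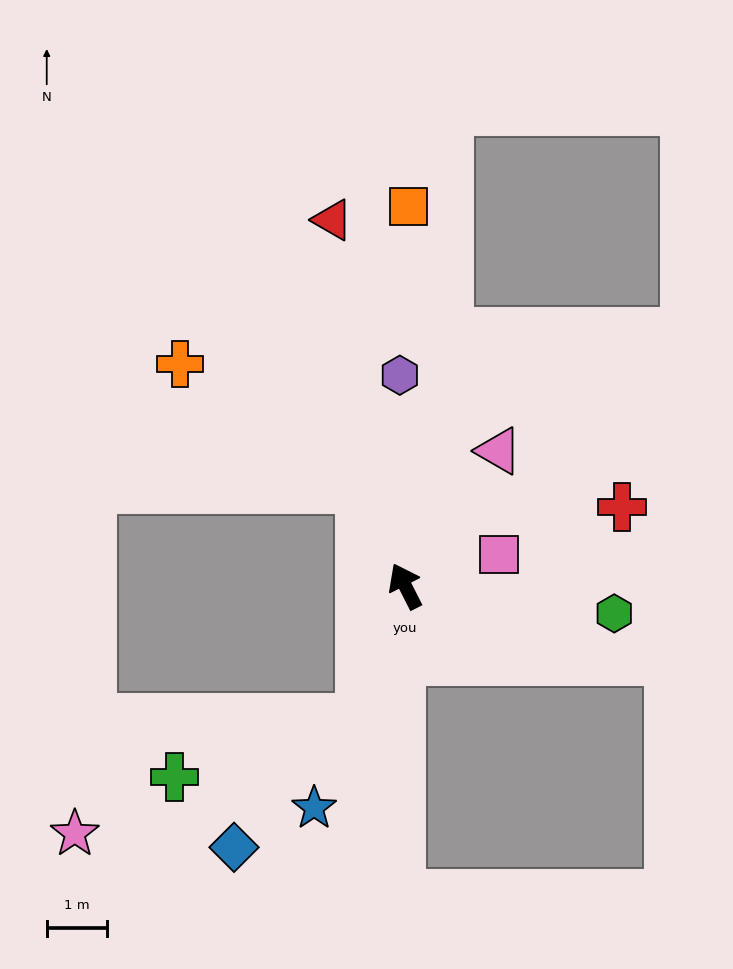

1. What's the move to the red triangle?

turn right 16°, forward 6.2 m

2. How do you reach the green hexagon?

turn right 124°, forward 3.5 m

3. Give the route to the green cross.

blocked — turn left 135°, forward 2.3 m, then turn right 55°, forward 3.2 m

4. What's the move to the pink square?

turn right 98°, forward 1.6 m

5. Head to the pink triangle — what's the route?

turn right 62°, forward 2.7 m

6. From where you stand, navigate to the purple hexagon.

turn right 25°, forward 3.5 m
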